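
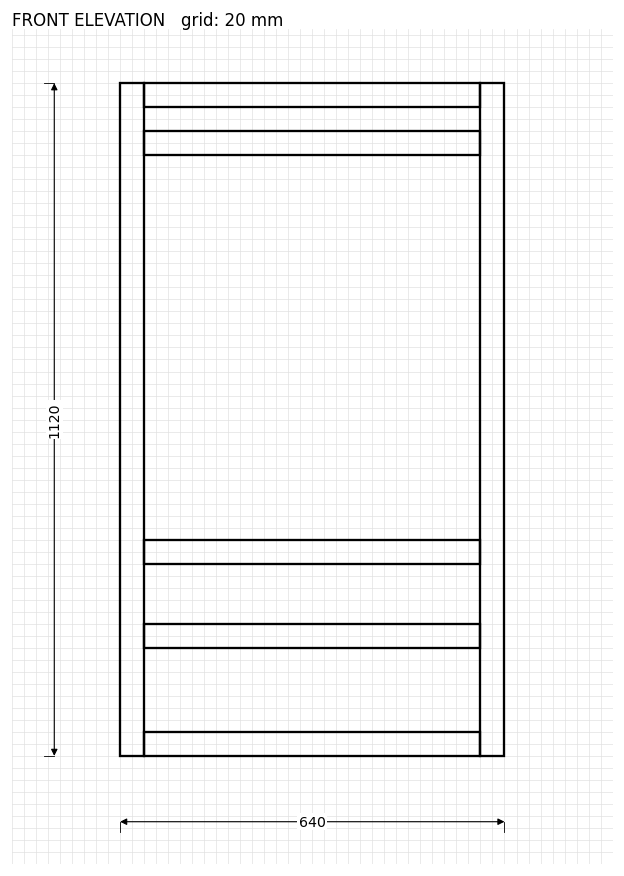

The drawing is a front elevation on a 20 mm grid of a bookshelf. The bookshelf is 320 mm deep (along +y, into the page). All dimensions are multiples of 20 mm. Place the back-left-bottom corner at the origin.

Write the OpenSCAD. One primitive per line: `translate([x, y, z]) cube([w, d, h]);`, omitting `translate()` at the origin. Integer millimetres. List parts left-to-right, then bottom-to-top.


cube([40, 320, 1120]);
translate([40, 0, 0]) cube([560, 320, 40]);
translate([40, 0, 180]) cube([560, 320, 40]);
translate([40, 0, 320]) cube([560, 320, 40]);
translate([40, 0, 1000]) cube([560, 320, 40]);
translate([40, 0, 1080]) cube([560, 320, 40]);
translate([600, 0, 0]) cube([40, 320, 1120]);


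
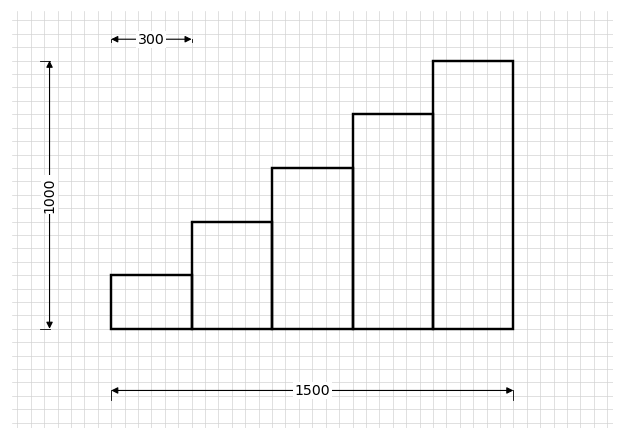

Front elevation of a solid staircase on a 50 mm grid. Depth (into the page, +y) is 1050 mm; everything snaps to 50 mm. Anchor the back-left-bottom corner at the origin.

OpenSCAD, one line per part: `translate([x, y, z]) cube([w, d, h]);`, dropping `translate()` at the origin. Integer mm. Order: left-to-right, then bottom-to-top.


cube([300, 1050, 200]);
translate([300, 0, 0]) cube([300, 1050, 400]);
translate([600, 0, 0]) cube([300, 1050, 600]);
translate([900, 0, 0]) cube([300, 1050, 800]);
translate([1200, 0, 0]) cube([300, 1050, 1000]);


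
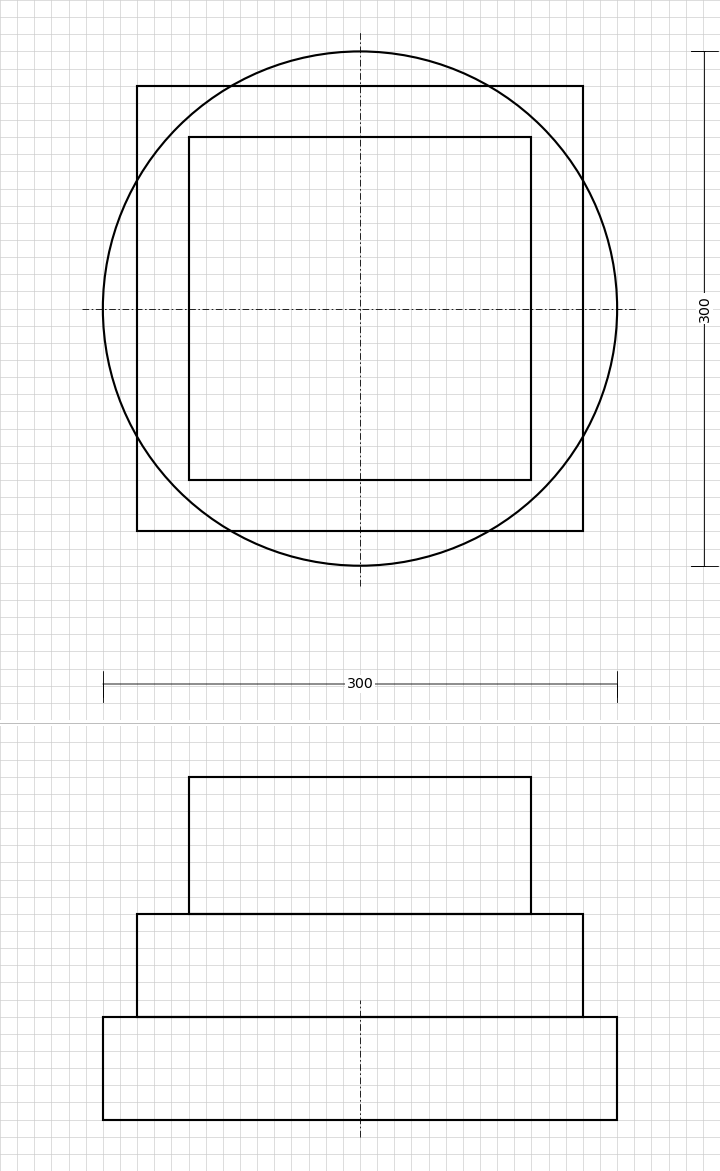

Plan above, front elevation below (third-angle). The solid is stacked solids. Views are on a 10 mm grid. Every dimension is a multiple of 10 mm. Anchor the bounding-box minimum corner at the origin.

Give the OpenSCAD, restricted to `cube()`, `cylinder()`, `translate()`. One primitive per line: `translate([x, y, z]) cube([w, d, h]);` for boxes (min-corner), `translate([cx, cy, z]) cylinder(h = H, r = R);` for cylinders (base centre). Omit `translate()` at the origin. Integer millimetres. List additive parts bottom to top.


translate([150, 150, 0]) cylinder(h = 60, r = 150);
translate([20, 20, 60]) cube([260, 260, 60]);
translate([50, 50, 120]) cube([200, 200, 80]);


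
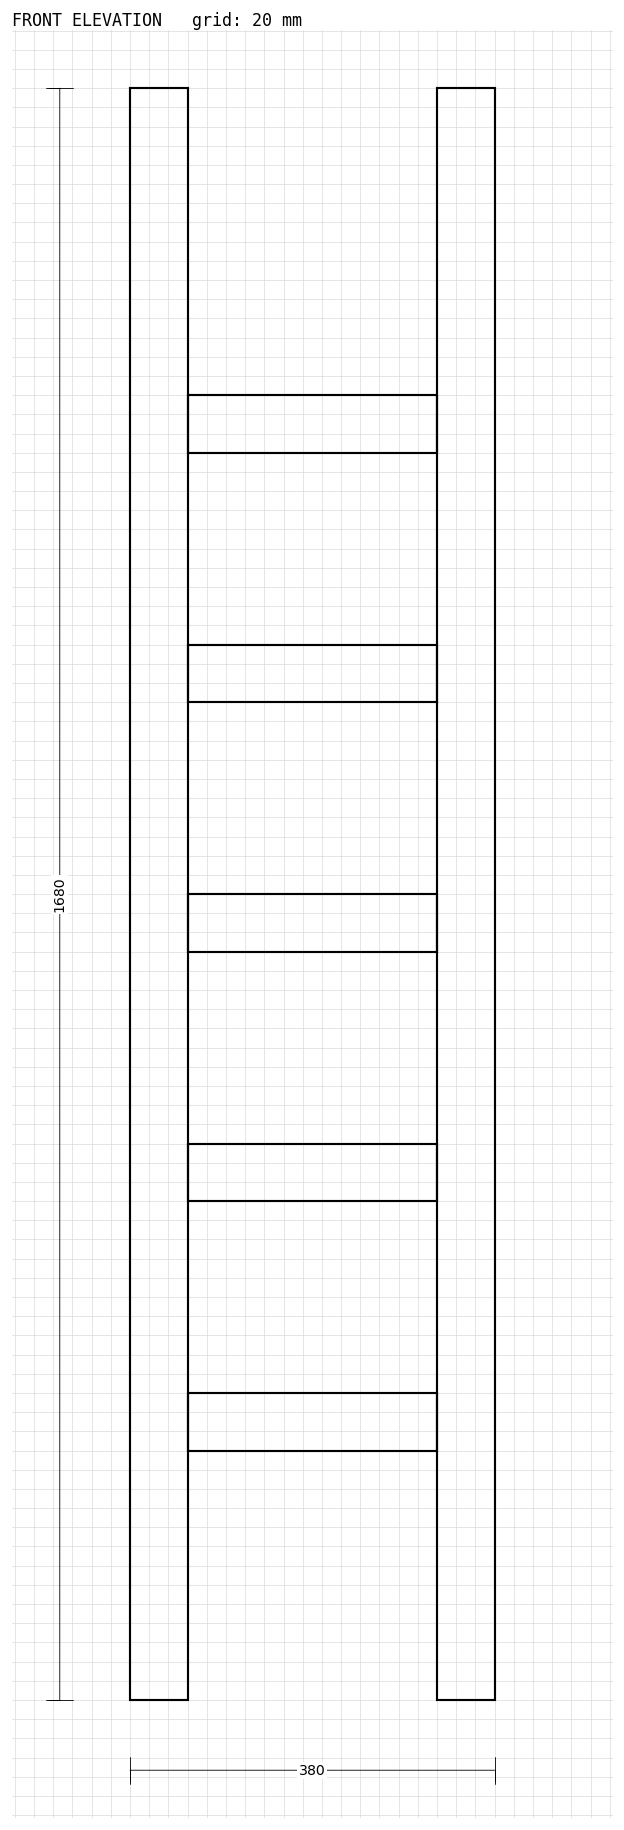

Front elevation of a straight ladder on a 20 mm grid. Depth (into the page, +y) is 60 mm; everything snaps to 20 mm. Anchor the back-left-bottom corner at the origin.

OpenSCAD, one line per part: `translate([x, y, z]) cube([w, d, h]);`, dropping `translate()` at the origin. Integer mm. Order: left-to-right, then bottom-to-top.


cube([60, 60, 1680]);
translate([60, 0, 260]) cube([260, 60, 60]);
translate([60, 0, 520]) cube([260, 60, 60]);
translate([60, 0, 780]) cube([260, 60, 60]);
translate([60, 0, 1040]) cube([260, 60, 60]);
translate([60, 0, 1300]) cube([260, 60, 60]);
translate([320, 0, 0]) cube([60, 60, 1680]);


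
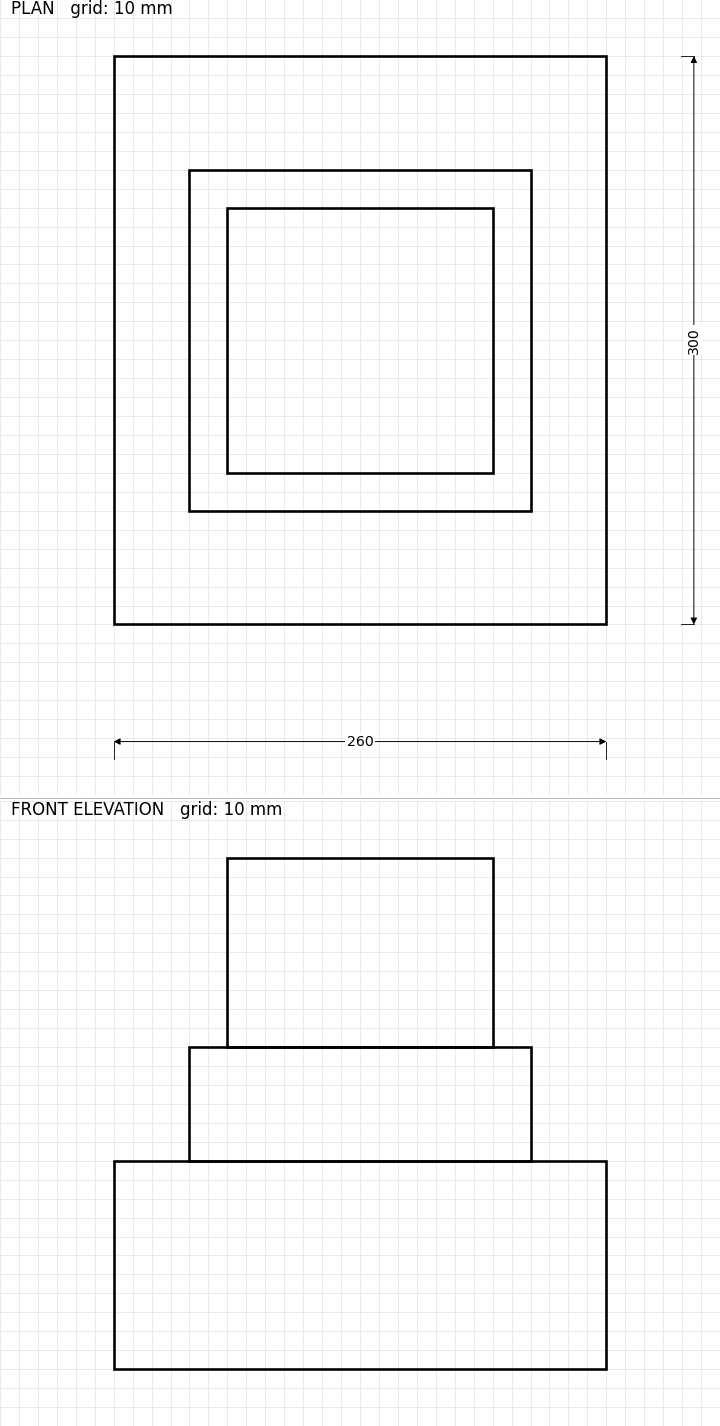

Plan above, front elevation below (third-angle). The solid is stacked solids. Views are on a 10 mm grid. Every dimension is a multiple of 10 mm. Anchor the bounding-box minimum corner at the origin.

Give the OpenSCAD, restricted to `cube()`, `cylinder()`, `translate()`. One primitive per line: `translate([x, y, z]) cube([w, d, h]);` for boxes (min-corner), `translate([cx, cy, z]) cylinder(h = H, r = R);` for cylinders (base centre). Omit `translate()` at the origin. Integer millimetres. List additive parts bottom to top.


cube([260, 300, 110]);
translate([40, 60, 110]) cube([180, 180, 60]);
translate([60, 80, 170]) cube([140, 140, 100]);


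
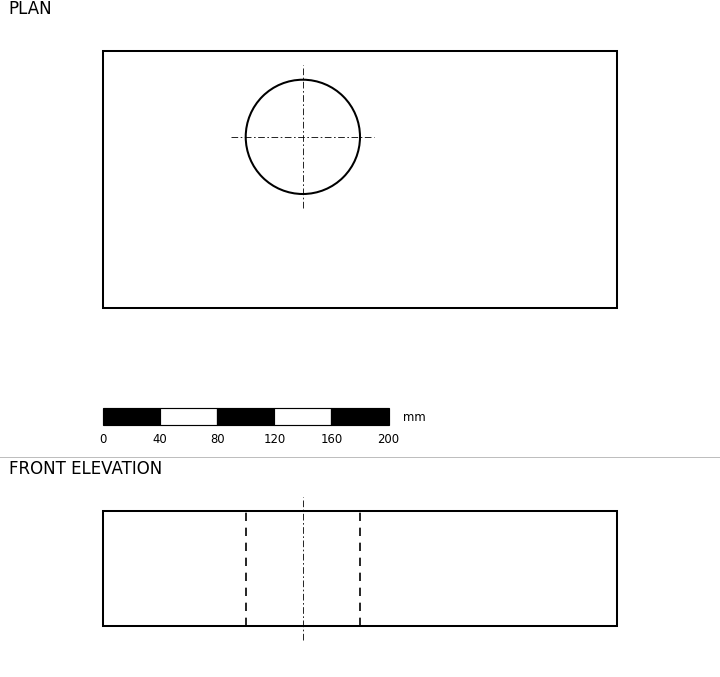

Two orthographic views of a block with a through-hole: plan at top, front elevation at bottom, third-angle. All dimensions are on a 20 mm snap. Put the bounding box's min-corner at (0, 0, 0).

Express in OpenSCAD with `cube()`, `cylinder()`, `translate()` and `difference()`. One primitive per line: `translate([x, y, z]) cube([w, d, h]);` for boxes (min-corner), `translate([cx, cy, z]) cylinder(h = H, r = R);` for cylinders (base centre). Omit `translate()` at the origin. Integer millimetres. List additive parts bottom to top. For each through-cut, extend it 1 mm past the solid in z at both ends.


difference() {
  cube([360, 180, 80]);
  translate([140, 120, -1]) cylinder(h = 82, r = 40);
}


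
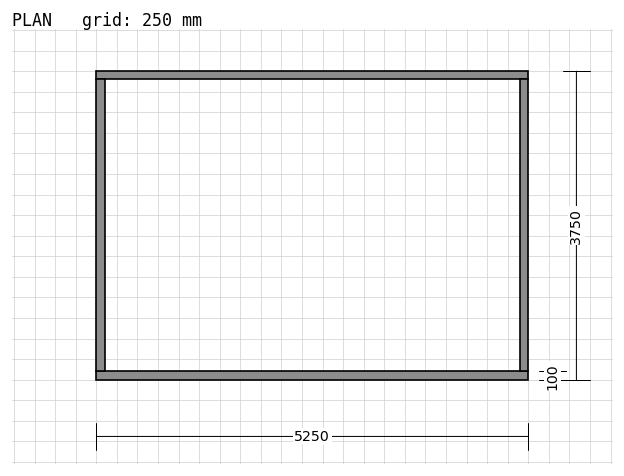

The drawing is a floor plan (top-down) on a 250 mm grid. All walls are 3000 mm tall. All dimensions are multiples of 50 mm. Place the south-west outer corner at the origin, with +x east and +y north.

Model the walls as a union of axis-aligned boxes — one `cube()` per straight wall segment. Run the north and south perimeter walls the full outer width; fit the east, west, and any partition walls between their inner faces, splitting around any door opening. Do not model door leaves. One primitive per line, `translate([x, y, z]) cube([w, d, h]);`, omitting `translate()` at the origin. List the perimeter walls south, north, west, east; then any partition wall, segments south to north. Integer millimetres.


cube([5250, 100, 3000]);
translate([0, 3650, 0]) cube([5250, 100, 3000]);
translate([0, 100, 0]) cube([100, 3550, 3000]);
translate([5150, 100, 0]) cube([100, 3550, 3000]);


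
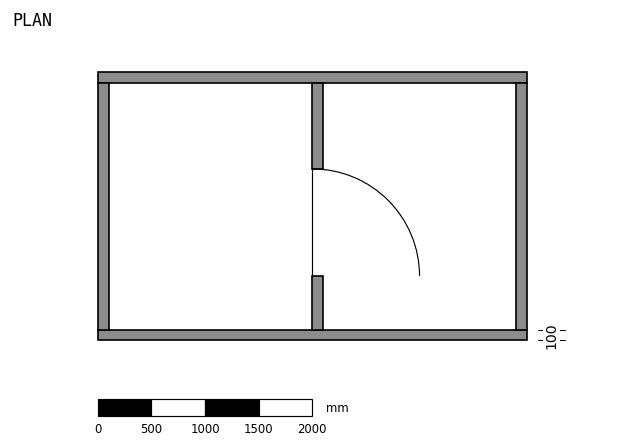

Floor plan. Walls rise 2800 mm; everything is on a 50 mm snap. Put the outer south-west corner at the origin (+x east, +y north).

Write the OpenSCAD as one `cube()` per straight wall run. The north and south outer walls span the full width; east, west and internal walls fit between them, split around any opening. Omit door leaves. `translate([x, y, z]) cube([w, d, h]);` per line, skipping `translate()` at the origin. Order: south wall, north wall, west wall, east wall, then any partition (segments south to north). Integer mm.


cube([4000, 100, 2800]);
translate([0, 2400, 0]) cube([4000, 100, 2800]);
translate([0, 100, 0]) cube([100, 2300, 2800]);
translate([3900, 100, 0]) cube([100, 2300, 2800]);
translate([2000, 100, 0]) cube([100, 500, 2800]);
translate([2000, 1600, 0]) cube([100, 800, 2800]);


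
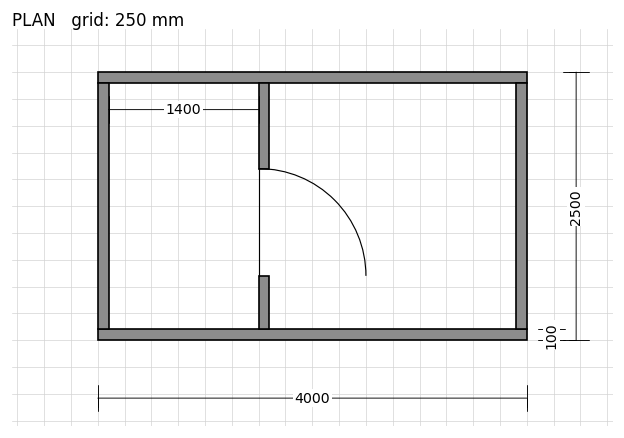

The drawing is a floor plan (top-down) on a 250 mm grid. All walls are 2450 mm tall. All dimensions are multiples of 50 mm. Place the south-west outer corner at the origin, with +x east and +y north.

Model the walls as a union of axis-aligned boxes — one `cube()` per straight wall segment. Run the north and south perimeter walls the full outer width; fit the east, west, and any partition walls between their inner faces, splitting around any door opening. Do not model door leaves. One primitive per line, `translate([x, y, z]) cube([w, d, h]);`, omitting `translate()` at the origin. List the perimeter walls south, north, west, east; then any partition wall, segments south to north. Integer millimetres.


cube([4000, 100, 2450]);
translate([0, 2400, 0]) cube([4000, 100, 2450]);
translate([0, 100, 0]) cube([100, 2300, 2450]);
translate([3900, 100, 0]) cube([100, 2300, 2450]);
translate([1500, 100, 0]) cube([100, 500, 2450]);
translate([1500, 1600, 0]) cube([100, 800, 2450]);


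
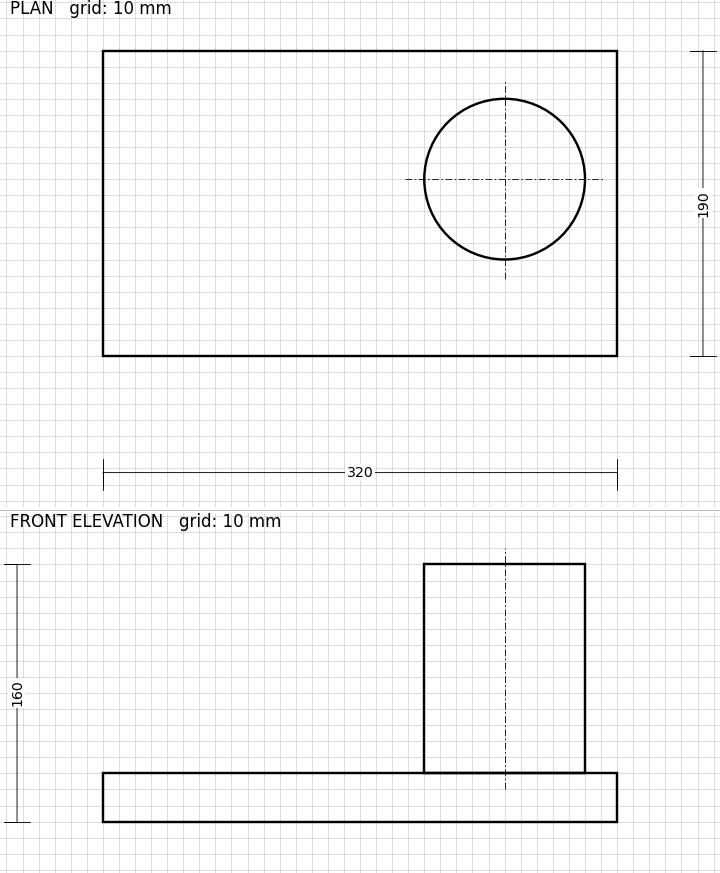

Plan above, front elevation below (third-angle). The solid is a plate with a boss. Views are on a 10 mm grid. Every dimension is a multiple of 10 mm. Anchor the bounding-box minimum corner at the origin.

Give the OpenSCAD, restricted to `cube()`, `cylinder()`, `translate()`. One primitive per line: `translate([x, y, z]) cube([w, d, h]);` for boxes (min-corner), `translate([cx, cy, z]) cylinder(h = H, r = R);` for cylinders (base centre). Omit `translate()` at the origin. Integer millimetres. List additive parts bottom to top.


cube([320, 190, 30]);
translate([250, 110, 30]) cylinder(h = 130, r = 50);


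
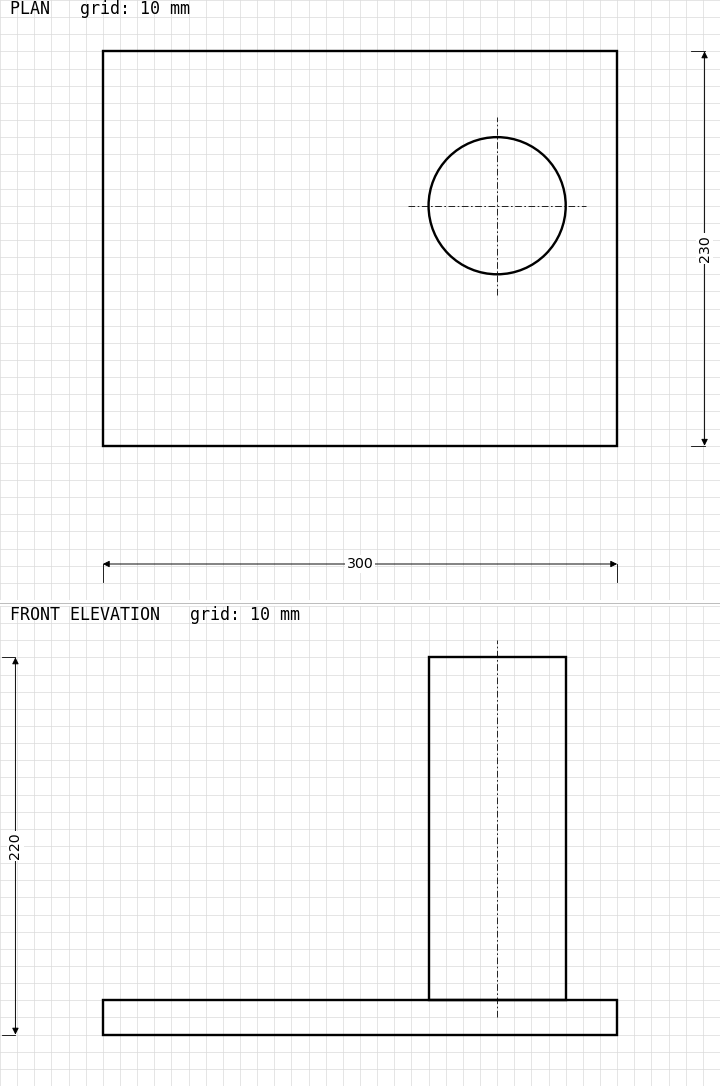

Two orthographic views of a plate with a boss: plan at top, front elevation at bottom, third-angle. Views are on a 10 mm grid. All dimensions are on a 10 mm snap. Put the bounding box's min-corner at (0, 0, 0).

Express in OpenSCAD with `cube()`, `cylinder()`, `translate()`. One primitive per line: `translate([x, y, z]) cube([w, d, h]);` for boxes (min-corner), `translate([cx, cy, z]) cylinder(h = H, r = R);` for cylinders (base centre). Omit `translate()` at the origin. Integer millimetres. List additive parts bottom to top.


cube([300, 230, 20]);
translate([230, 140, 20]) cylinder(h = 200, r = 40);


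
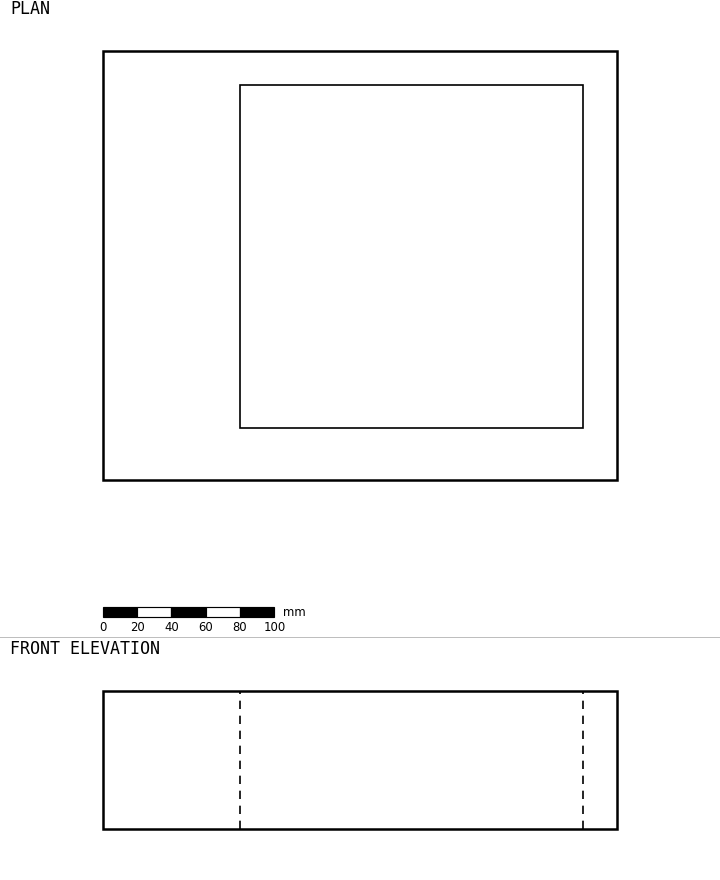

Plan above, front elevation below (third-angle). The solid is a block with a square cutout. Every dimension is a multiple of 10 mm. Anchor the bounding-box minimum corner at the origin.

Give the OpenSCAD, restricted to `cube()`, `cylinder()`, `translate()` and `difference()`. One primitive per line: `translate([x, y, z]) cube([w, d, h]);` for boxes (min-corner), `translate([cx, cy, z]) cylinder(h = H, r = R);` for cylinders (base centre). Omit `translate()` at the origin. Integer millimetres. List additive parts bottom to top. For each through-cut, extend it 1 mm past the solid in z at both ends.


difference() {
  cube([300, 250, 80]);
  translate([80, 30, -1]) cube([200, 200, 82]);
}


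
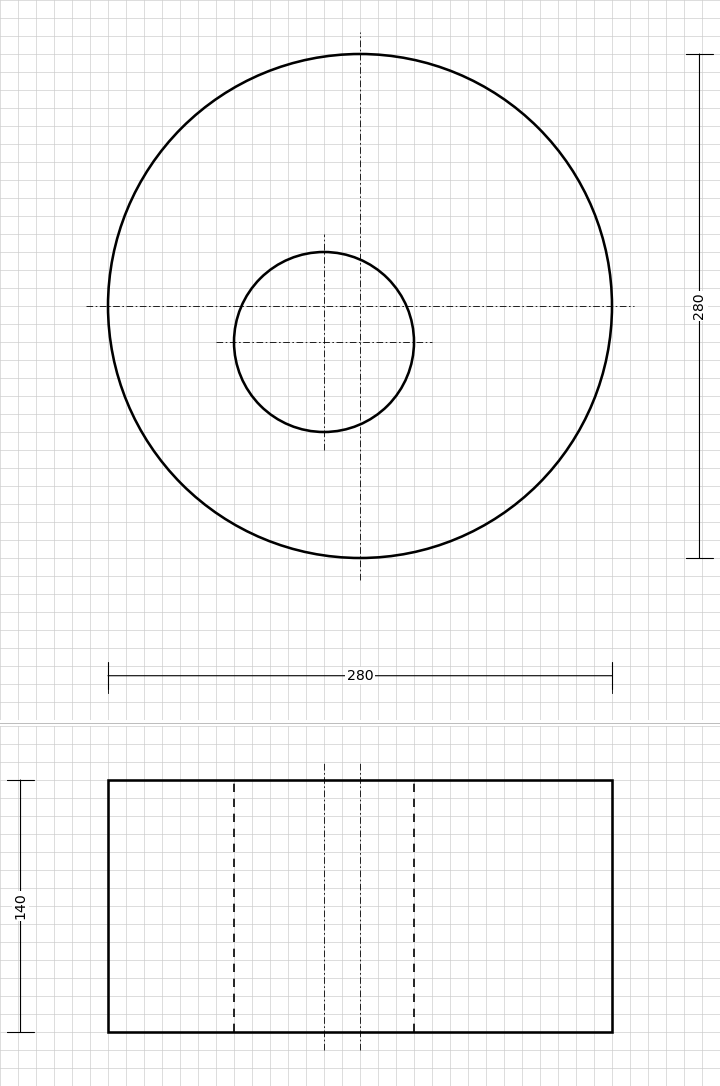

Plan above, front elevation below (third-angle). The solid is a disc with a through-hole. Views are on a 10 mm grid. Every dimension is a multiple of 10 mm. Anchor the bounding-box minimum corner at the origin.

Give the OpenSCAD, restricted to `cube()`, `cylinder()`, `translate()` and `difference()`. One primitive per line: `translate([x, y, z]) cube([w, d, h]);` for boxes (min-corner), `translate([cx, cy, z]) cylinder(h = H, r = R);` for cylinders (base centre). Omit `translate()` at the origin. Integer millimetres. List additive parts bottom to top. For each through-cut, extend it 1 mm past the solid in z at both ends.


difference() {
  translate([140, 140, 0]) cylinder(h = 140, r = 140);
  translate([120, 120, -1]) cylinder(h = 142, r = 50);
}


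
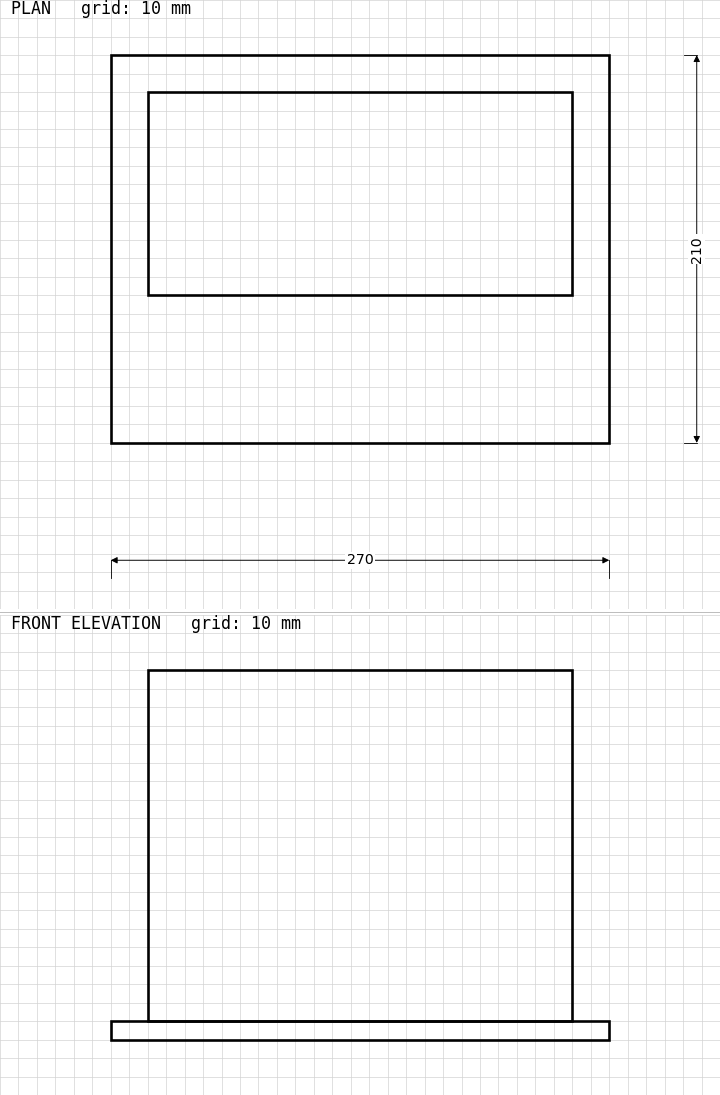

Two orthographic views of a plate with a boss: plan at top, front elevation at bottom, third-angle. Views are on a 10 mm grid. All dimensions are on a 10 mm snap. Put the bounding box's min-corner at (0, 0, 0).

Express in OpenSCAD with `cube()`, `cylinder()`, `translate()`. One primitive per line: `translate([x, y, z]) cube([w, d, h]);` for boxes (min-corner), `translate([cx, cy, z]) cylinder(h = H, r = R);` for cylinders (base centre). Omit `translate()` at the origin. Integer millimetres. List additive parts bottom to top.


cube([270, 210, 10]);
translate([20, 80, 10]) cube([230, 110, 190]);


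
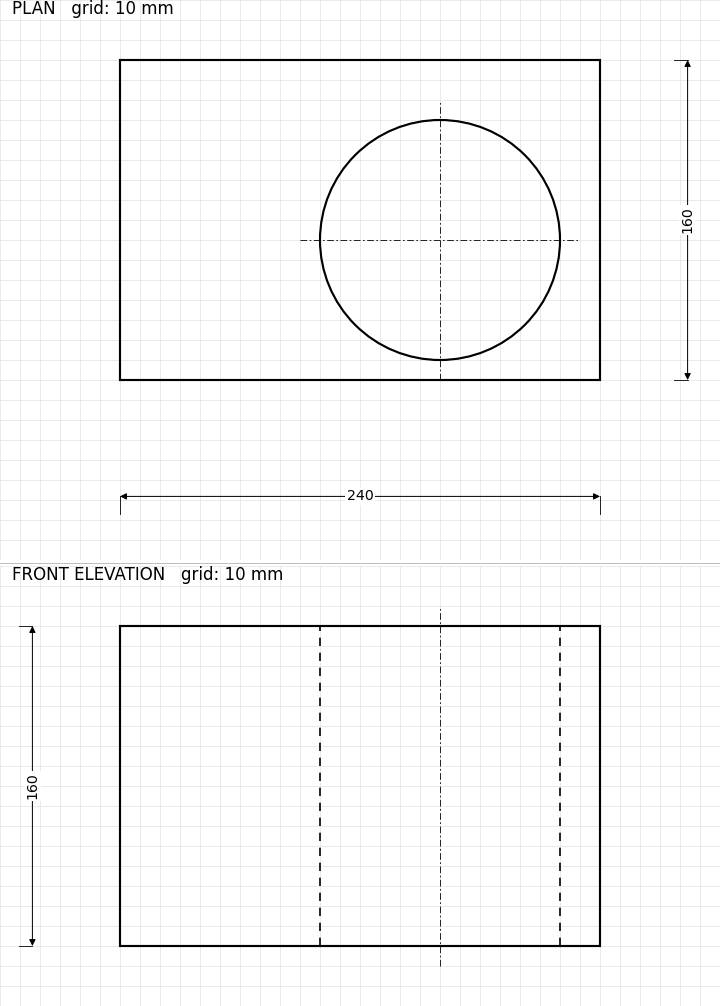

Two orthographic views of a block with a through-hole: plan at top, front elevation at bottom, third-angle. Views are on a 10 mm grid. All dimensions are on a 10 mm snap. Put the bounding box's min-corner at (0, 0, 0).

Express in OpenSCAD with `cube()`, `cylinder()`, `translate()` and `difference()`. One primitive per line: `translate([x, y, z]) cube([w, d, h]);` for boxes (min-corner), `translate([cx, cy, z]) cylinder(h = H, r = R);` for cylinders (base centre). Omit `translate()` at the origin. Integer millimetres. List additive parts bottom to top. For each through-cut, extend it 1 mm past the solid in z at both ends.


difference() {
  cube([240, 160, 160]);
  translate([160, 70, -1]) cylinder(h = 162, r = 60);
}


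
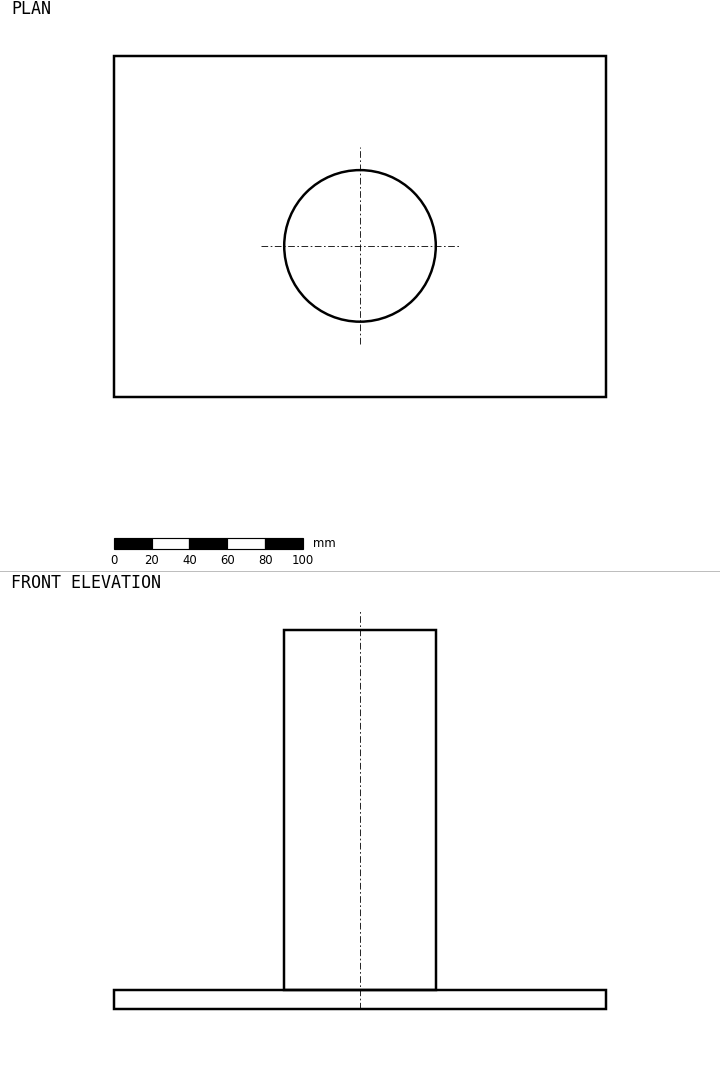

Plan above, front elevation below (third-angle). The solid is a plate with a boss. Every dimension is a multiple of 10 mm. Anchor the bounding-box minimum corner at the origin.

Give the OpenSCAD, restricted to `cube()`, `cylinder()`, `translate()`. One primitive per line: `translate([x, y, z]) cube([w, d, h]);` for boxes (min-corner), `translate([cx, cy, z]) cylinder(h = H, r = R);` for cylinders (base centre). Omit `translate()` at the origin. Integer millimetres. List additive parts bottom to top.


cube([260, 180, 10]);
translate([130, 80, 10]) cylinder(h = 190, r = 40);


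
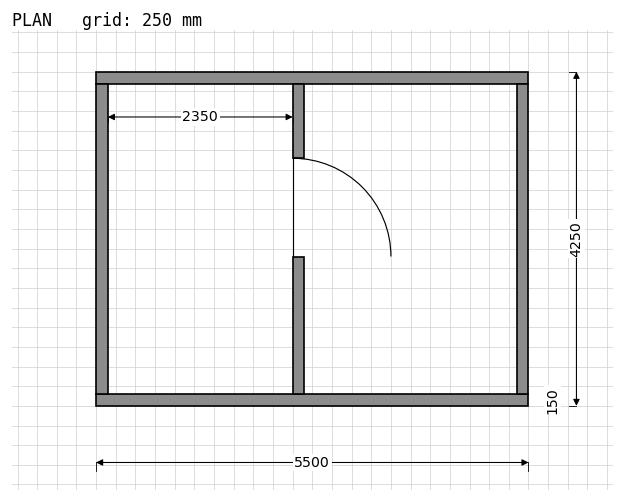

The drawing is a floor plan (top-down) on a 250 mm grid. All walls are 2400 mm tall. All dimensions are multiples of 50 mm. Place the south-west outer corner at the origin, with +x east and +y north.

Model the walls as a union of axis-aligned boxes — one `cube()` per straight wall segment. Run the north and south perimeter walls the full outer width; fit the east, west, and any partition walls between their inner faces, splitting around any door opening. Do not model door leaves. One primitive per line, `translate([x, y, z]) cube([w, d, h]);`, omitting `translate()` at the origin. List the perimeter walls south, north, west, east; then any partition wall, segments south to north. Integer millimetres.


cube([5500, 150, 2400]);
translate([0, 4100, 0]) cube([5500, 150, 2400]);
translate([0, 150, 0]) cube([150, 3950, 2400]);
translate([5350, 150, 0]) cube([150, 3950, 2400]);
translate([2500, 150, 0]) cube([150, 1750, 2400]);
translate([2500, 3150, 0]) cube([150, 950, 2400]);


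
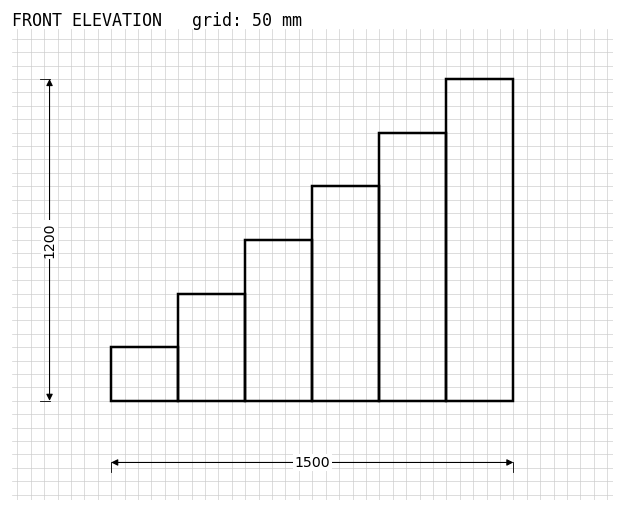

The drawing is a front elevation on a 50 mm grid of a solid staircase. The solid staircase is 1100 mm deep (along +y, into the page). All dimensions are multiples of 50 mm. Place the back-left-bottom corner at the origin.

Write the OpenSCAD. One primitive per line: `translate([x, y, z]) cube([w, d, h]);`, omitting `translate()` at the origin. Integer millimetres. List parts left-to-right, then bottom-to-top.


cube([250, 1100, 200]);
translate([250, 0, 0]) cube([250, 1100, 400]);
translate([500, 0, 0]) cube([250, 1100, 600]);
translate([750, 0, 0]) cube([250, 1100, 800]);
translate([1000, 0, 0]) cube([250, 1100, 1000]);
translate([1250, 0, 0]) cube([250, 1100, 1200]);


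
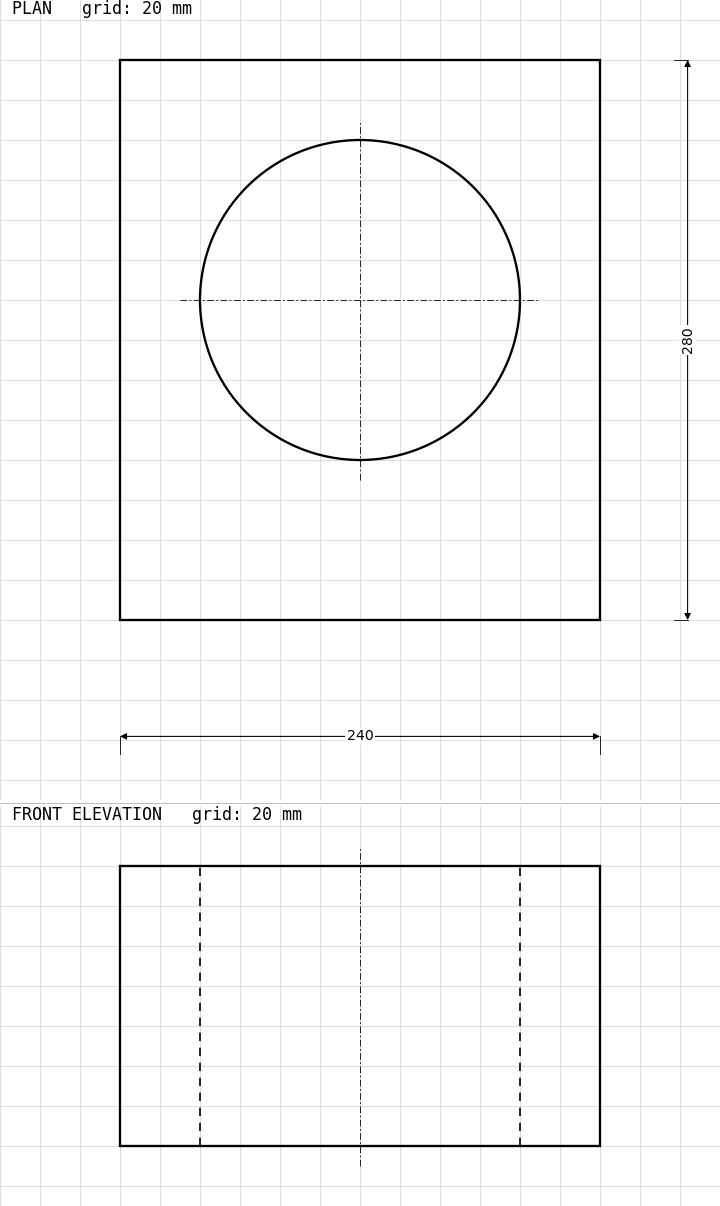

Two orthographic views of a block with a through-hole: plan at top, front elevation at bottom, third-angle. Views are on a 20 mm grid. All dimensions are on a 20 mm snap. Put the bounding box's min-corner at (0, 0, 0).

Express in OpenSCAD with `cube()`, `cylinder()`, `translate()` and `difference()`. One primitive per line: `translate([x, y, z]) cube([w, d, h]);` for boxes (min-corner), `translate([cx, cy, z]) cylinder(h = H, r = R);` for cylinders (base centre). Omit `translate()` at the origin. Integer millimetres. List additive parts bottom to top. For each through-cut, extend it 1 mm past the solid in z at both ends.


difference() {
  cube([240, 280, 140]);
  translate([120, 160, -1]) cylinder(h = 142, r = 80);
}


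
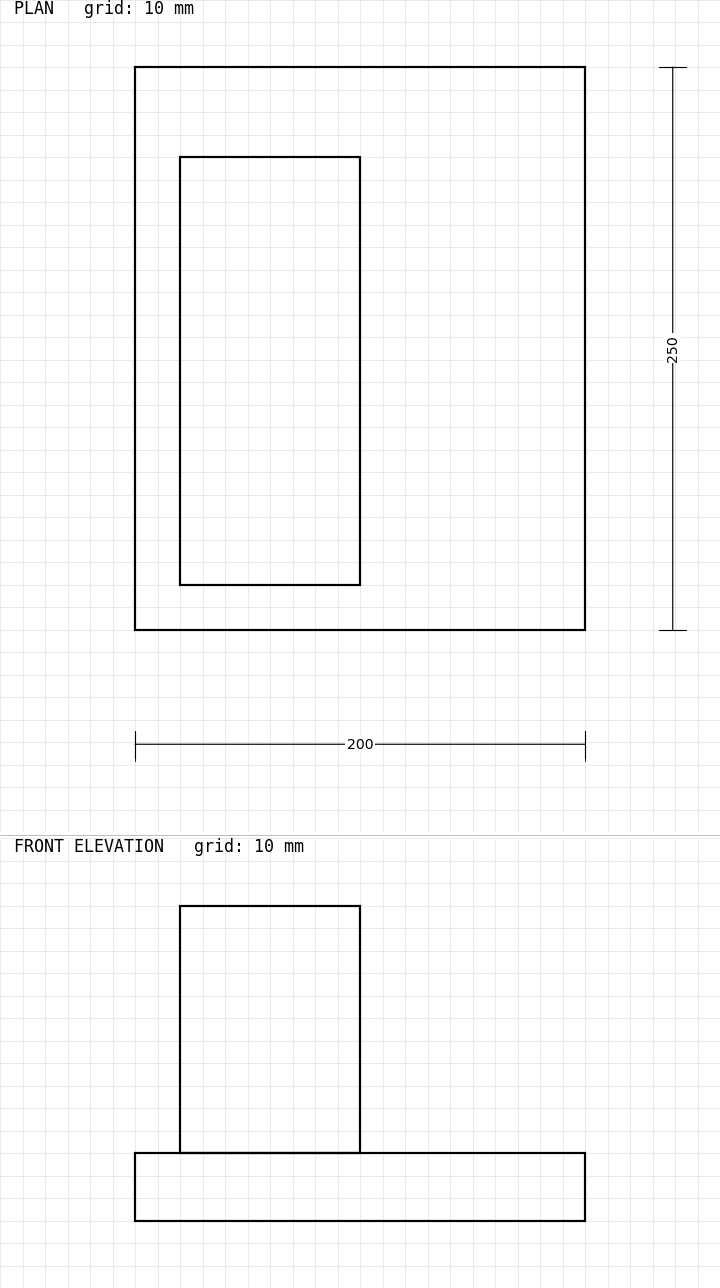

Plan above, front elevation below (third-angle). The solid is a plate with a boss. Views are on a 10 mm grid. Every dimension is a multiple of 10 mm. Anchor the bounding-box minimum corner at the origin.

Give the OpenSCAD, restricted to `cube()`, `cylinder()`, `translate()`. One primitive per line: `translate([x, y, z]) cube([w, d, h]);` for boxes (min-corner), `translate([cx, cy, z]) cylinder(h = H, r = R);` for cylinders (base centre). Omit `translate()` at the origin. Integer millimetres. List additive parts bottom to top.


cube([200, 250, 30]);
translate([20, 20, 30]) cube([80, 190, 110]);


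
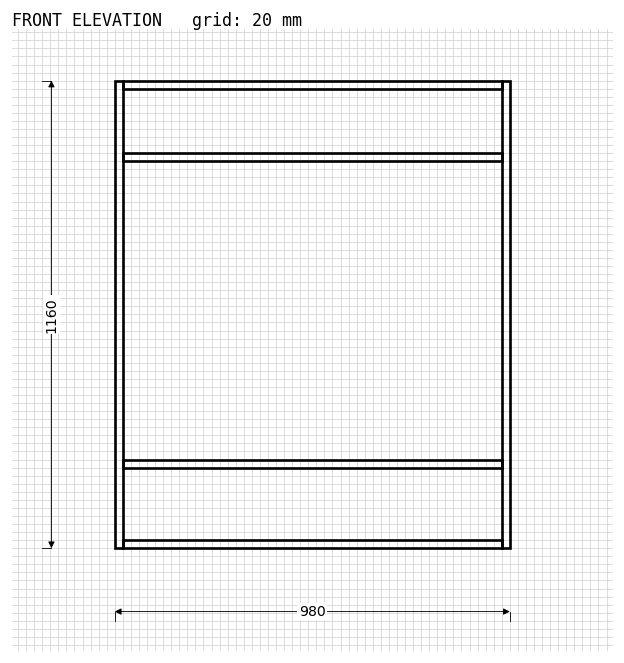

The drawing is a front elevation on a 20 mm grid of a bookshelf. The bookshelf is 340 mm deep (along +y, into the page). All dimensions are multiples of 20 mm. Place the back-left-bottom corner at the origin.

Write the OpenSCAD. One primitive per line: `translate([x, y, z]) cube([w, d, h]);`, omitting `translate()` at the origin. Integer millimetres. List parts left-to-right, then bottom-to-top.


cube([20, 340, 1160]);
translate([20, 0, 0]) cube([940, 340, 20]);
translate([20, 0, 200]) cube([940, 340, 20]);
translate([20, 0, 960]) cube([940, 340, 20]);
translate([20, 0, 1140]) cube([940, 340, 20]);
translate([960, 0, 0]) cube([20, 340, 1160]);


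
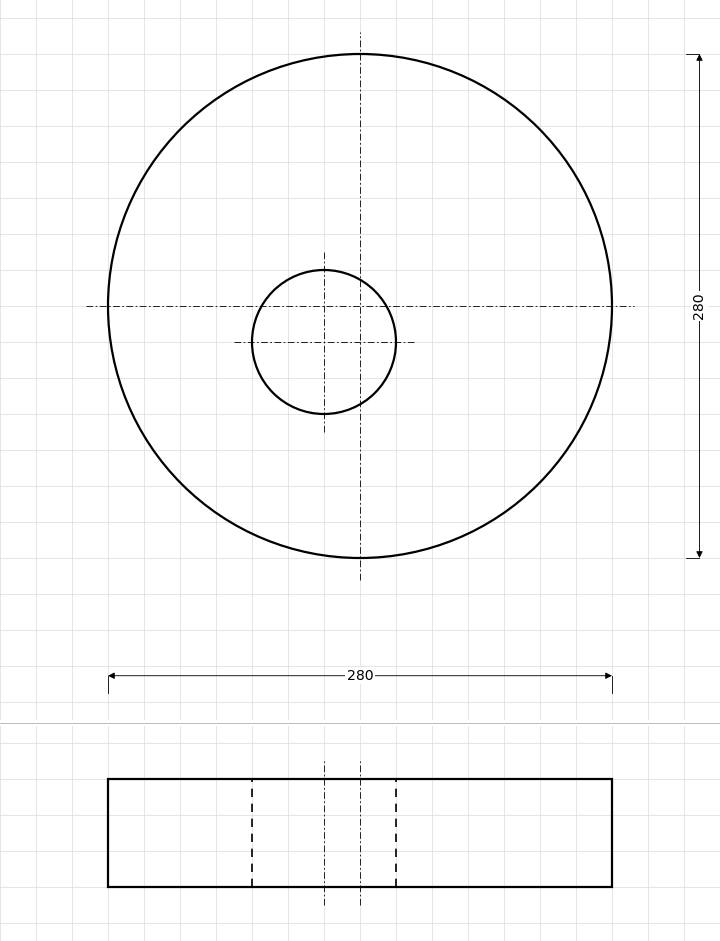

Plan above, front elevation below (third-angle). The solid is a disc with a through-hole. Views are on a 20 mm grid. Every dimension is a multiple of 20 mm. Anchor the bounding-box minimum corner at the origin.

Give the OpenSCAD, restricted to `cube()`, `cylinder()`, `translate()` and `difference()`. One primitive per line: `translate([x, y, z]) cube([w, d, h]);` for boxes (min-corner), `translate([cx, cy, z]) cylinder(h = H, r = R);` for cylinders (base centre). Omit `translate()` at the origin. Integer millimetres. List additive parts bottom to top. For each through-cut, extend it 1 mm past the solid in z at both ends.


difference() {
  translate([140, 140, 0]) cylinder(h = 60, r = 140);
  translate([120, 120, -1]) cylinder(h = 62, r = 40);
}


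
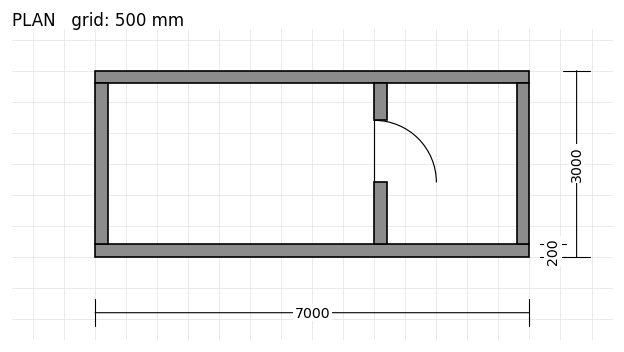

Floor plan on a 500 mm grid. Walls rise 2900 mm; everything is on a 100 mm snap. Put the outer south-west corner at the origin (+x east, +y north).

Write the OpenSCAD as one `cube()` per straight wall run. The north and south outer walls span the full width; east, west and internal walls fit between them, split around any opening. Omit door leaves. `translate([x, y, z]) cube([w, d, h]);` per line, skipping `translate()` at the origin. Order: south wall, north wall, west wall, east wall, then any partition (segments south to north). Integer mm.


cube([7000, 200, 2900]);
translate([0, 2800, 0]) cube([7000, 200, 2900]);
translate([0, 200, 0]) cube([200, 2600, 2900]);
translate([6800, 200, 0]) cube([200, 2600, 2900]);
translate([4500, 200, 0]) cube([200, 1000, 2900]);
translate([4500, 2200, 0]) cube([200, 600, 2900]);


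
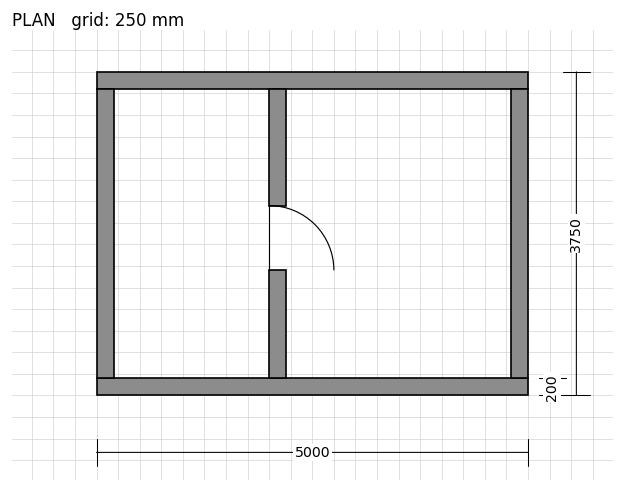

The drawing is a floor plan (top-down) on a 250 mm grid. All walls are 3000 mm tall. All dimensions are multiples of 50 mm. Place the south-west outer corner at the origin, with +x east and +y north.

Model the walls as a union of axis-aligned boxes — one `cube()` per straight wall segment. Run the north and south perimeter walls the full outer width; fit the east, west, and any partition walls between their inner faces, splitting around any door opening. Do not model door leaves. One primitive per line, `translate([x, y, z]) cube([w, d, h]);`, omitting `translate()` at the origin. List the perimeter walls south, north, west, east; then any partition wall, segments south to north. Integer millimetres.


cube([5000, 200, 3000]);
translate([0, 3550, 0]) cube([5000, 200, 3000]);
translate([0, 200, 0]) cube([200, 3350, 3000]);
translate([4800, 200, 0]) cube([200, 3350, 3000]);
translate([2000, 200, 0]) cube([200, 1250, 3000]);
translate([2000, 2200, 0]) cube([200, 1350, 3000]);


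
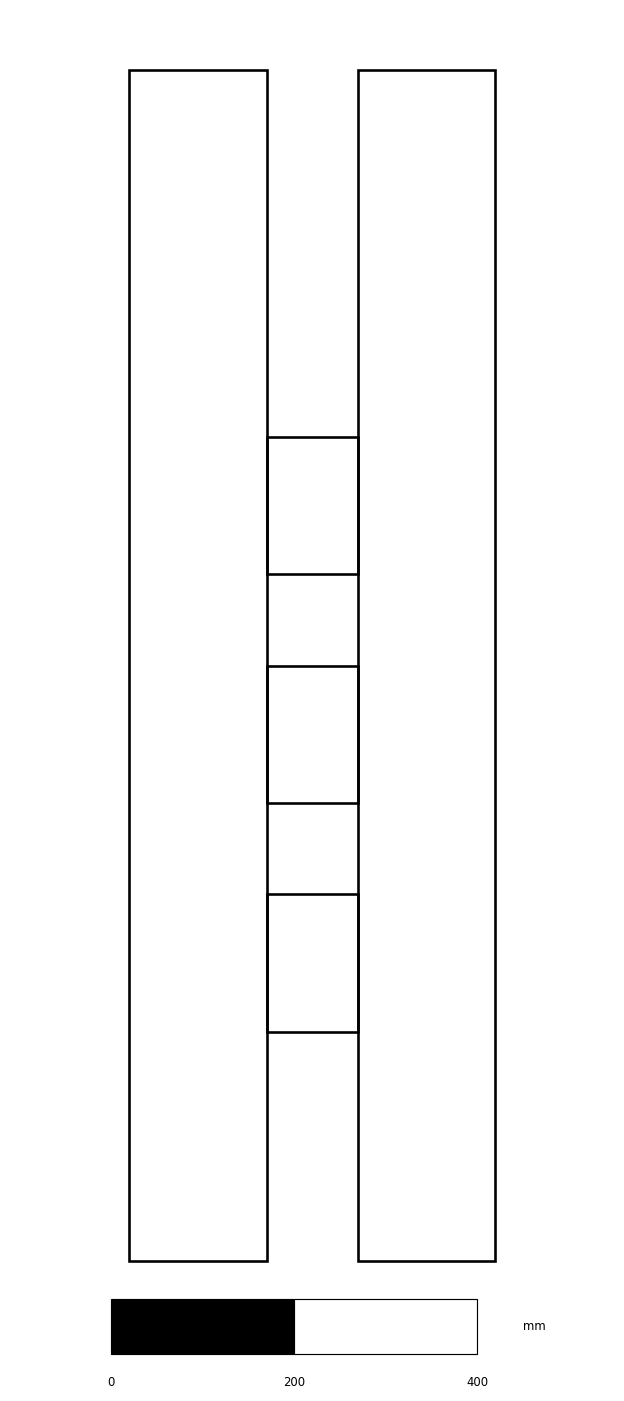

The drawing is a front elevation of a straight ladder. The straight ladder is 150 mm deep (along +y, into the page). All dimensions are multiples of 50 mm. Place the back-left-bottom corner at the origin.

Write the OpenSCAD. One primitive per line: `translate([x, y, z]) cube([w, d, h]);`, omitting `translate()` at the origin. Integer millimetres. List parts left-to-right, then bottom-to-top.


cube([150, 150, 1300]);
translate([150, 0, 250]) cube([100, 150, 150]);
translate([150, 0, 500]) cube([100, 150, 150]);
translate([150, 0, 750]) cube([100, 150, 150]);
translate([250, 0, 0]) cube([150, 150, 1300]);


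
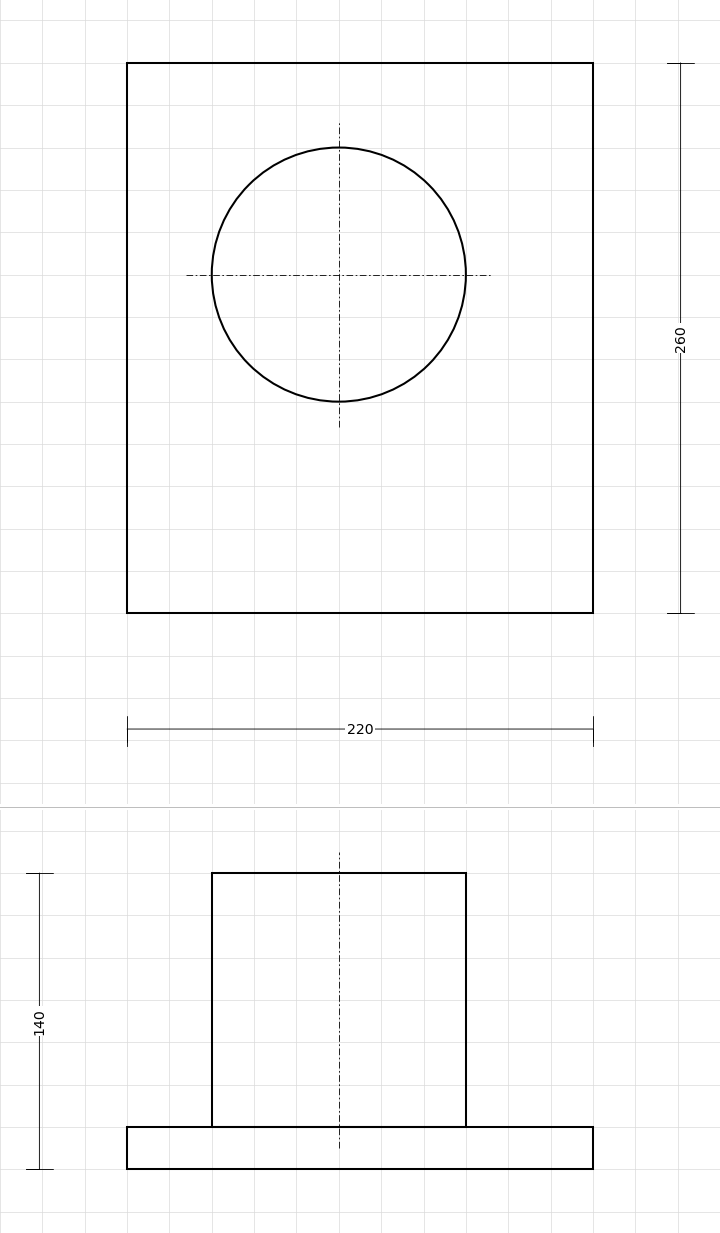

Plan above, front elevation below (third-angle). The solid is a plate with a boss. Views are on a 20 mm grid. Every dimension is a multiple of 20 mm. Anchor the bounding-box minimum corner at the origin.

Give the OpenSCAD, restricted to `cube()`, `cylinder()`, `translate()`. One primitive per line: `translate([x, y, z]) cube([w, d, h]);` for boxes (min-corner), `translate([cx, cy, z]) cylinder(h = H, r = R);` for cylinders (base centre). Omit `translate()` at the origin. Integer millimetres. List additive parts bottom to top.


cube([220, 260, 20]);
translate([100, 160, 20]) cylinder(h = 120, r = 60);


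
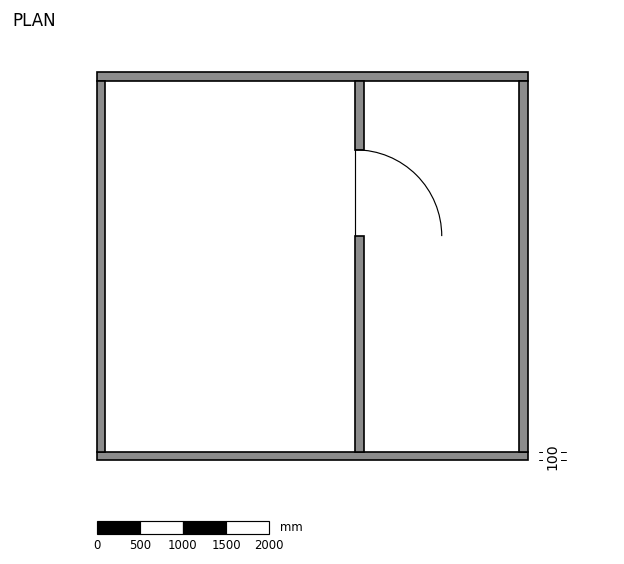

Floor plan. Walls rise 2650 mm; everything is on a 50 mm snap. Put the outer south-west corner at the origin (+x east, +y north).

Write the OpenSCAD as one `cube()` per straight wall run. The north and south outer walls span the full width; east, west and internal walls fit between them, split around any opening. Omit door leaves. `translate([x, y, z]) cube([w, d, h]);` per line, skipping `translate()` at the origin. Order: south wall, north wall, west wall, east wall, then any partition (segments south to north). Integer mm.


cube([5000, 100, 2650]);
translate([0, 4400, 0]) cube([5000, 100, 2650]);
translate([0, 100, 0]) cube([100, 4300, 2650]);
translate([4900, 100, 0]) cube([100, 4300, 2650]);
translate([3000, 100, 0]) cube([100, 2500, 2650]);
translate([3000, 3600, 0]) cube([100, 800, 2650]);


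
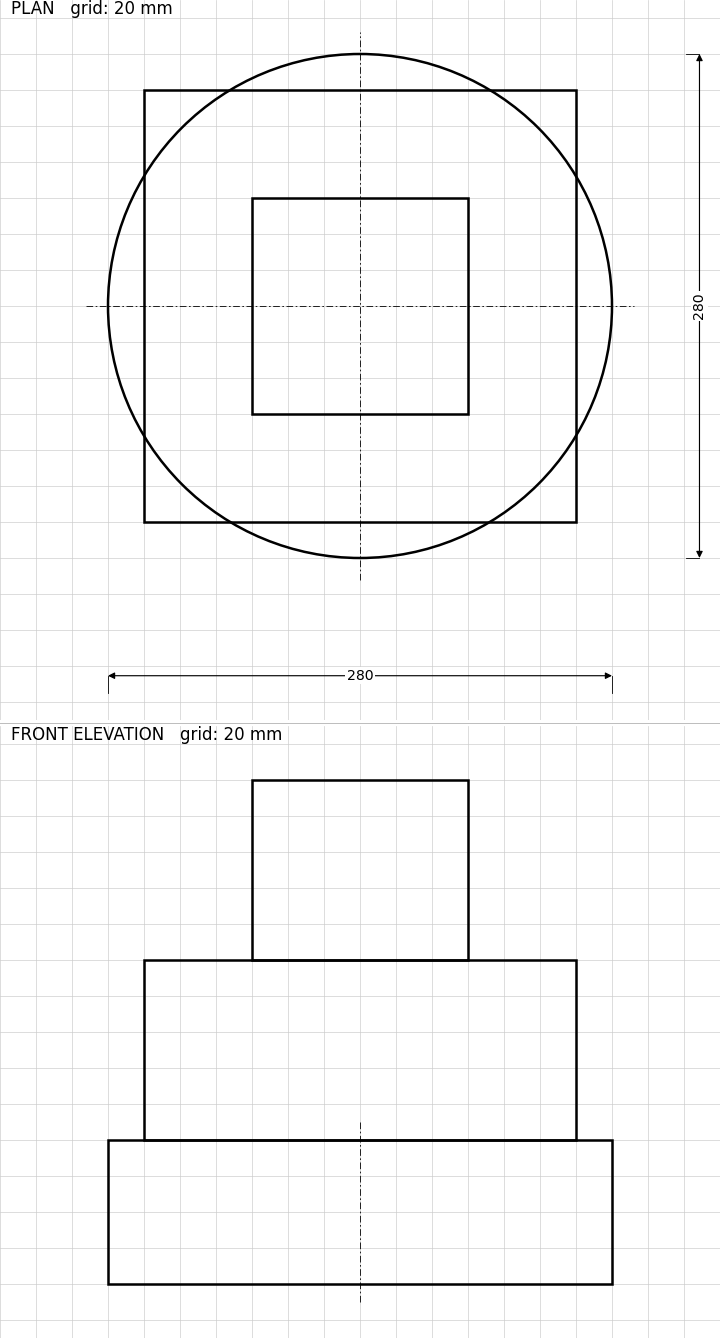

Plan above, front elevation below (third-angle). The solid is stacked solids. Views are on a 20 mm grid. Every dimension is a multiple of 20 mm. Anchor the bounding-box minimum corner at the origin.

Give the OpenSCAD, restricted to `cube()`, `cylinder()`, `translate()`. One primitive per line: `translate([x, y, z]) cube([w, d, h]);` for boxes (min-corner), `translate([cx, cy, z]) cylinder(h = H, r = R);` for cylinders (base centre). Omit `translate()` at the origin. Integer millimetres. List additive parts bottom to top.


translate([140, 140, 0]) cylinder(h = 80, r = 140);
translate([20, 20, 80]) cube([240, 240, 100]);
translate([80, 80, 180]) cube([120, 120, 100]);


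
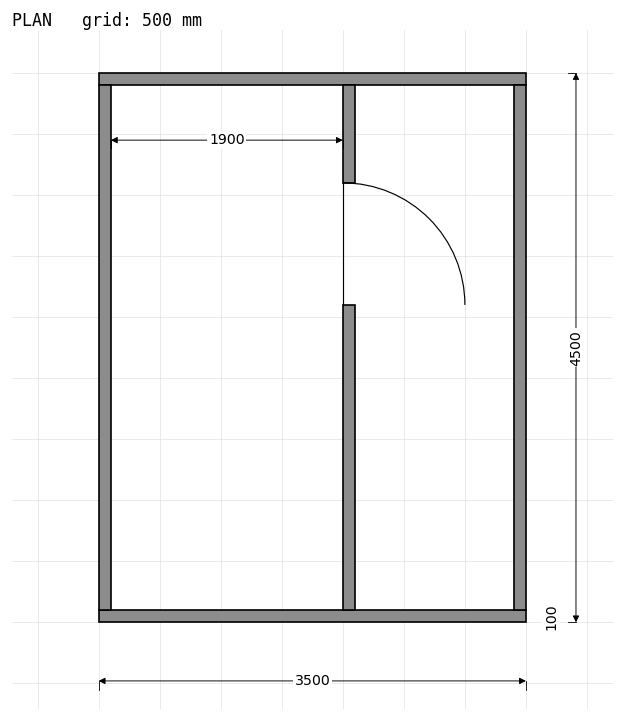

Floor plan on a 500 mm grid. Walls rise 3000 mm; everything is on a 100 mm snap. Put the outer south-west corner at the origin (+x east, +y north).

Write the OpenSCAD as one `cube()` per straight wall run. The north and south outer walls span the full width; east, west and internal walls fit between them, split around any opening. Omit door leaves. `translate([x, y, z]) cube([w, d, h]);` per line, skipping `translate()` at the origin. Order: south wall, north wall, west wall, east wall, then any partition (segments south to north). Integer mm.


cube([3500, 100, 3000]);
translate([0, 4400, 0]) cube([3500, 100, 3000]);
translate([0, 100, 0]) cube([100, 4300, 3000]);
translate([3400, 100, 0]) cube([100, 4300, 3000]);
translate([2000, 100, 0]) cube([100, 2500, 3000]);
translate([2000, 3600, 0]) cube([100, 800, 3000]);


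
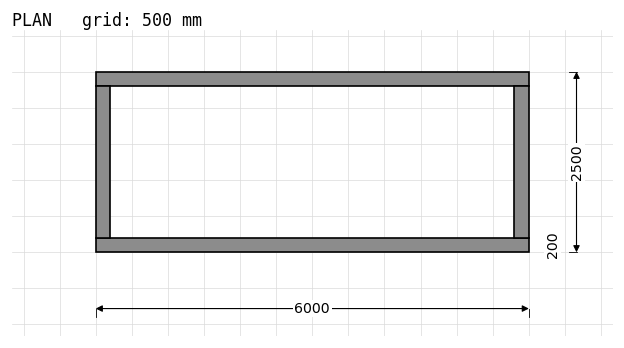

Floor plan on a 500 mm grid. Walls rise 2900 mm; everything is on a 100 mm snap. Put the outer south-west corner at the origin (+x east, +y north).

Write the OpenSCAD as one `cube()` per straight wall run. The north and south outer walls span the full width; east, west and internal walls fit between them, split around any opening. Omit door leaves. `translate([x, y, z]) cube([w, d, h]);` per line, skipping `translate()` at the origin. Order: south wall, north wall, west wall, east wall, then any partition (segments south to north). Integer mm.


cube([6000, 200, 2900]);
translate([0, 2300, 0]) cube([6000, 200, 2900]);
translate([0, 200, 0]) cube([200, 2100, 2900]);
translate([5800, 200, 0]) cube([200, 2100, 2900]);


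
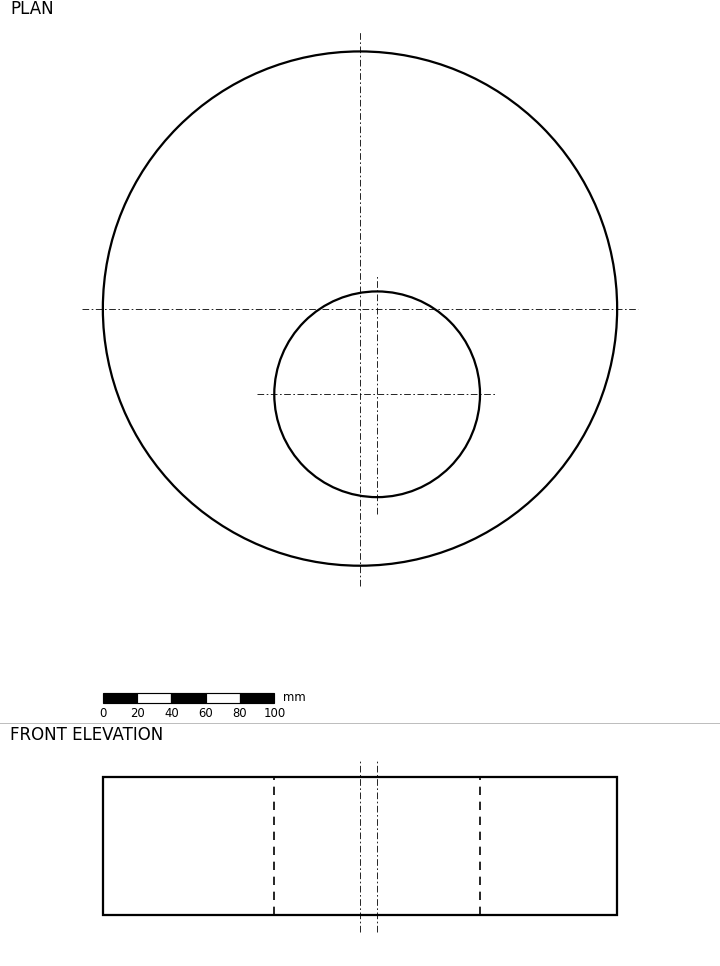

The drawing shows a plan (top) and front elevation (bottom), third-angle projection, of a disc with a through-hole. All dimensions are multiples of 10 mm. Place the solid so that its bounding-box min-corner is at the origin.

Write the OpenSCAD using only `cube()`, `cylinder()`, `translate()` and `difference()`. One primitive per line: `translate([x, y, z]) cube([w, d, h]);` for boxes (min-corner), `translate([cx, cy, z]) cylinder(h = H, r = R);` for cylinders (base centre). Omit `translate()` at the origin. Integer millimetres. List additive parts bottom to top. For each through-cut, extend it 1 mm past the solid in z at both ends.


difference() {
  translate([150, 150, 0]) cylinder(h = 80, r = 150);
  translate([160, 100, -1]) cylinder(h = 82, r = 60);
}


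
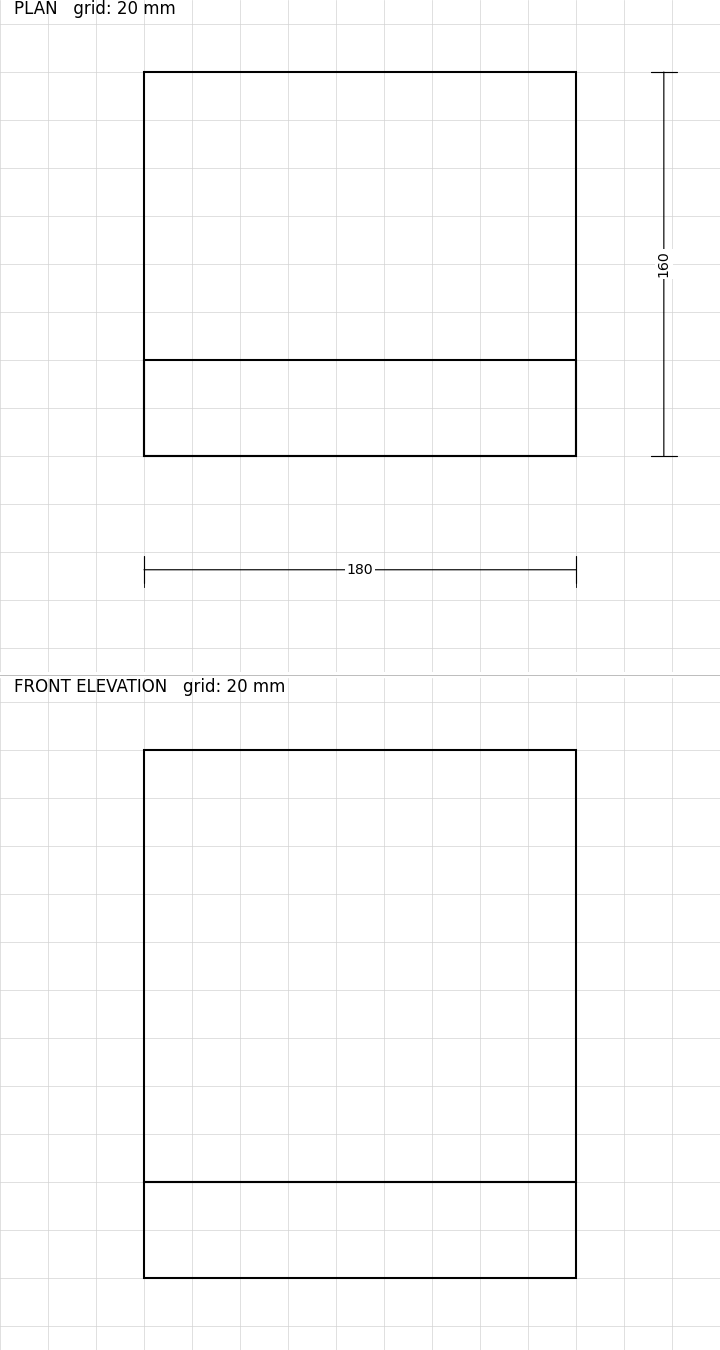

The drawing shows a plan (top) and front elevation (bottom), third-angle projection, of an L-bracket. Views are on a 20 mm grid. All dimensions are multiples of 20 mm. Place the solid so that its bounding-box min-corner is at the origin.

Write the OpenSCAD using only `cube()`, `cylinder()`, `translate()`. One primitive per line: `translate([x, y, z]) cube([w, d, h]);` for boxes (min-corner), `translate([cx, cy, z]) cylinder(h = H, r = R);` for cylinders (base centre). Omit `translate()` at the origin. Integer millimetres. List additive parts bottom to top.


cube([180, 160, 40]);
translate([0, 0, 40]) cube([180, 40, 180]);


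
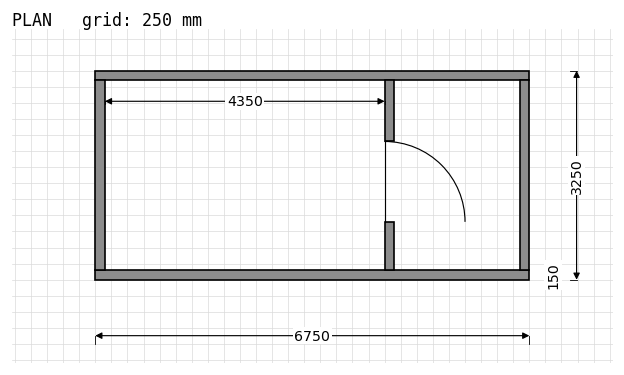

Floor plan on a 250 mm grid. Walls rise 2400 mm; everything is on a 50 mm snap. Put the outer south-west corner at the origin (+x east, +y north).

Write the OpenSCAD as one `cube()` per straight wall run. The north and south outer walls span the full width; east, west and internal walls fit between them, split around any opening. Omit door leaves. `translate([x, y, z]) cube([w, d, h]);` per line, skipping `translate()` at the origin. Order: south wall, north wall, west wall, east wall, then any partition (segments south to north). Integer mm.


cube([6750, 150, 2400]);
translate([0, 3100, 0]) cube([6750, 150, 2400]);
translate([0, 150, 0]) cube([150, 2950, 2400]);
translate([6600, 150, 0]) cube([150, 2950, 2400]);
translate([4500, 150, 0]) cube([150, 750, 2400]);
translate([4500, 2150, 0]) cube([150, 950, 2400]);


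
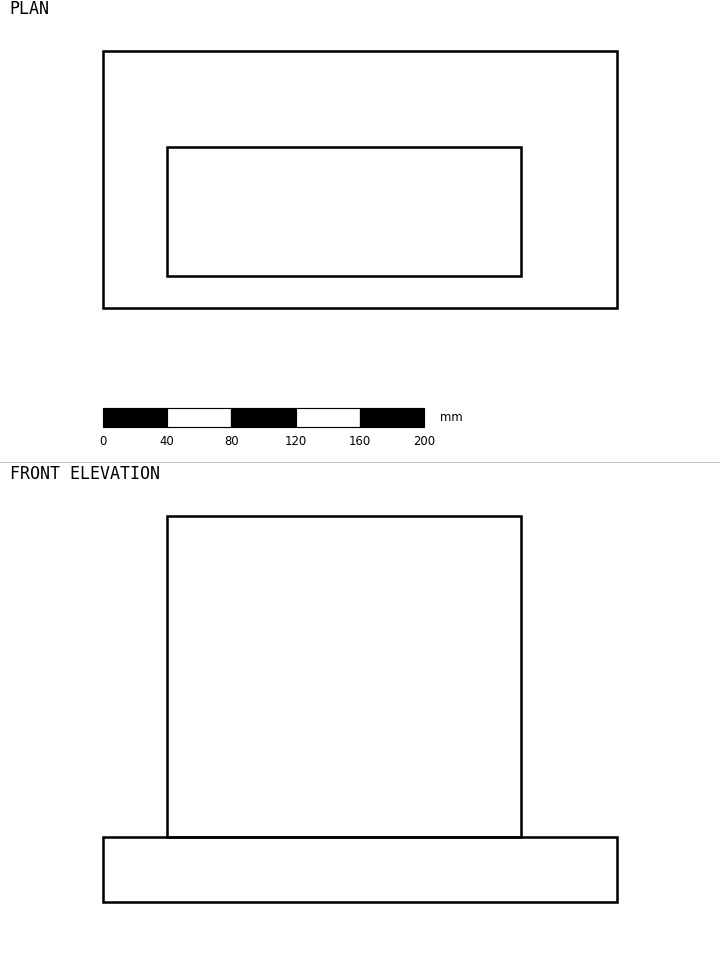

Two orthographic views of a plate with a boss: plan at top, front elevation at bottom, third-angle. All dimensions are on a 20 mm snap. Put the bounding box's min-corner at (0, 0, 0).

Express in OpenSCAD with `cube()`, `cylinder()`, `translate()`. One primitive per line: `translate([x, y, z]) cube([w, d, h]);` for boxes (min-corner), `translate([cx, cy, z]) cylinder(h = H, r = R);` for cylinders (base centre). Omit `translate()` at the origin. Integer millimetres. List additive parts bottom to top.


cube([320, 160, 40]);
translate([40, 20, 40]) cube([220, 80, 200]);


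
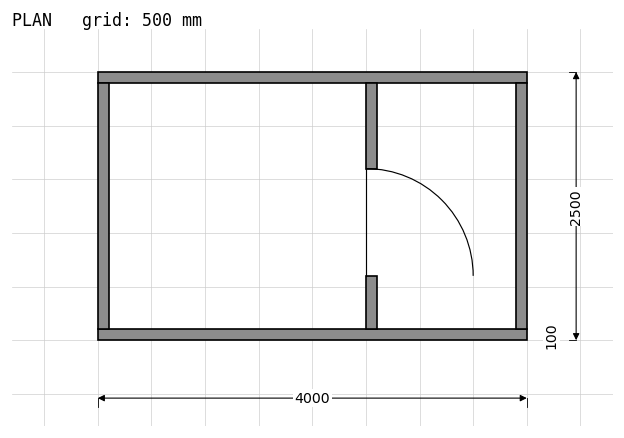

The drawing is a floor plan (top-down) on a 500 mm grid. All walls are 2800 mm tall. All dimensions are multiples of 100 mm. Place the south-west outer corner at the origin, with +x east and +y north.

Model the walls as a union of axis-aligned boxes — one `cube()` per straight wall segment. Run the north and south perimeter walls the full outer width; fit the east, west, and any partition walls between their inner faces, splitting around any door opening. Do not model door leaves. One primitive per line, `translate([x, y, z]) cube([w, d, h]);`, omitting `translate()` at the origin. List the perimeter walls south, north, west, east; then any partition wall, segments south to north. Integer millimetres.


cube([4000, 100, 2800]);
translate([0, 2400, 0]) cube([4000, 100, 2800]);
translate([0, 100, 0]) cube([100, 2300, 2800]);
translate([3900, 100, 0]) cube([100, 2300, 2800]);
translate([2500, 100, 0]) cube([100, 500, 2800]);
translate([2500, 1600, 0]) cube([100, 800, 2800]);


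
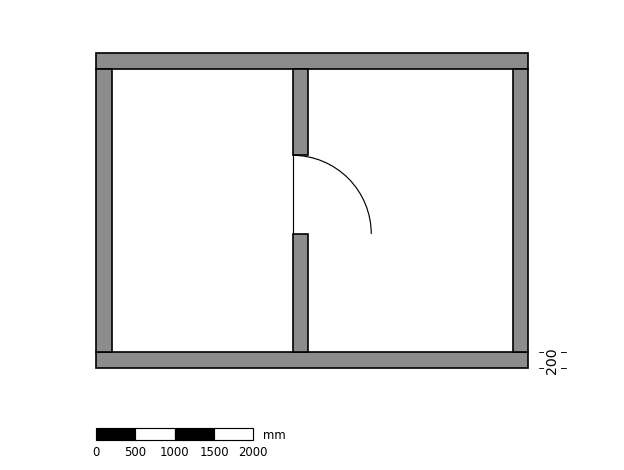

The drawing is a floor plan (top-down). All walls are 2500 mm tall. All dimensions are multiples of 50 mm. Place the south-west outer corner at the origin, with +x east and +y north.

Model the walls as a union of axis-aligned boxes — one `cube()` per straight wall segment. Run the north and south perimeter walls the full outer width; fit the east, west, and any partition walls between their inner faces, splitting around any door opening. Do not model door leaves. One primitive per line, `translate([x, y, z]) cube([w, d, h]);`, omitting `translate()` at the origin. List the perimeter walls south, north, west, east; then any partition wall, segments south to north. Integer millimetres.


cube([5500, 200, 2500]);
translate([0, 3800, 0]) cube([5500, 200, 2500]);
translate([0, 200, 0]) cube([200, 3600, 2500]);
translate([5300, 200, 0]) cube([200, 3600, 2500]);
translate([2500, 200, 0]) cube([200, 1500, 2500]);
translate([2500, 2700, 0]) cube([200, 1100, 2500]);


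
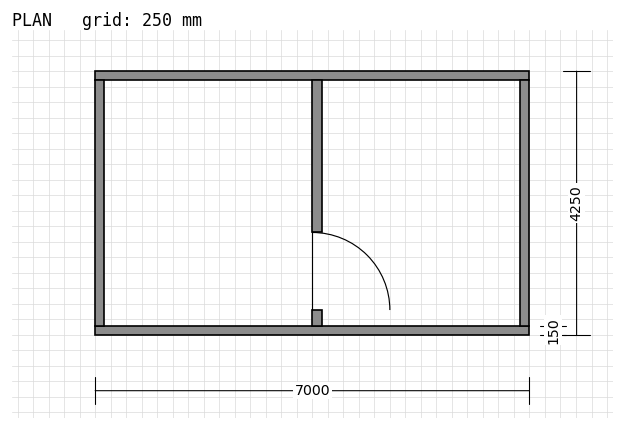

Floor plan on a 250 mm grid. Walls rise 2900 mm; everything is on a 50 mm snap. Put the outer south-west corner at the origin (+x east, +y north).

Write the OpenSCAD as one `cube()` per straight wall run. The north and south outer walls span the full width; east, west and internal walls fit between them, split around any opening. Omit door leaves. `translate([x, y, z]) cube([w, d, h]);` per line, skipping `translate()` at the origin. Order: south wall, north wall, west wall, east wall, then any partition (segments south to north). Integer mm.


cube([7000, 150, 2900]);
translate([0, 4100, 0]) cube([7000, 150, 2900]);
translate([0, 150, 0]) cube([150, 3950, 2900]);
translate([6850, 150, 0]) cube([150, 3950, 2900]);
translate([3500, 150, 0]) cube([150, 250, 2900]);
translate([3500, 1650, 0]) cube([150, 2450, 2900]);
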